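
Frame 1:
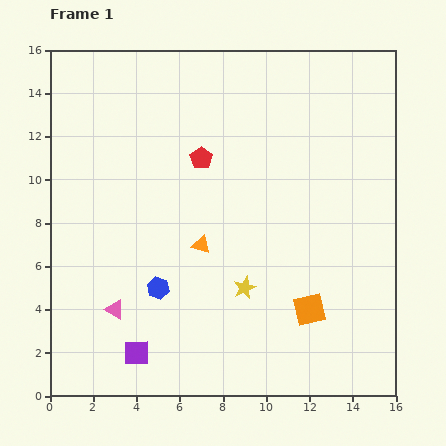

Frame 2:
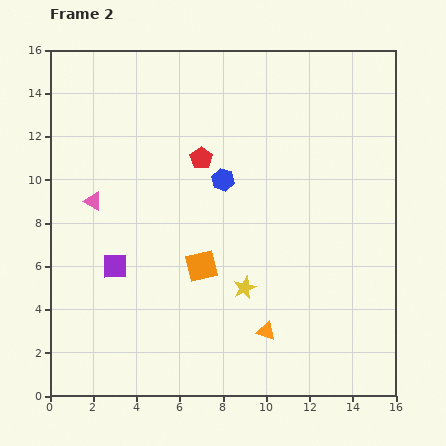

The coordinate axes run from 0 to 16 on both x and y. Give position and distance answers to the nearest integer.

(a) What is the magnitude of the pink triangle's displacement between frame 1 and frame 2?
5

The pink triangle moved from (3, 4) to (2, 9), a distance of √(1² + 5²) ≈ 5.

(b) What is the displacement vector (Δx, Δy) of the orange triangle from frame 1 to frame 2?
(3, -4)

The orange triangle was at (7, 7) in frame 1 and (10, 3) in frame 2.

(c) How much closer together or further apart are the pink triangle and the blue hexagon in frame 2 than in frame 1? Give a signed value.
+4

Distance in frame 1: 2. Distance in frame 2: 6.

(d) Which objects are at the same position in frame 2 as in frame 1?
the red pentagon, the yellow star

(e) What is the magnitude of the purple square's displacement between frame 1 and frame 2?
4

The purple square moved from (4, 2) to (3, 6), a distance of √(1² + 4²) ≈ 4.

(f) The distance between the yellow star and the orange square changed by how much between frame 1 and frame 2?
-1

Distance in frame 1: 3. Distance in frame 2: 2.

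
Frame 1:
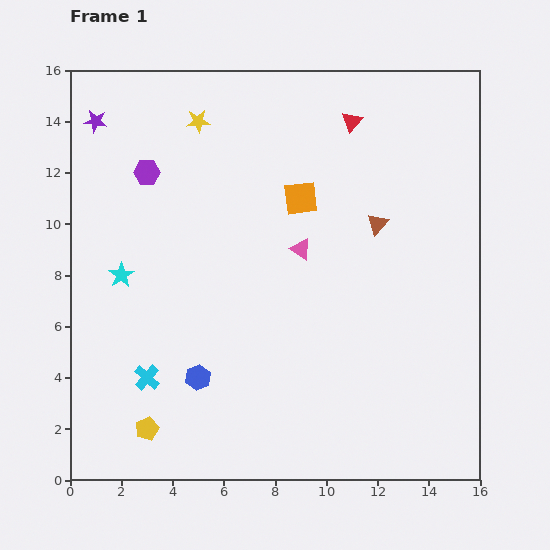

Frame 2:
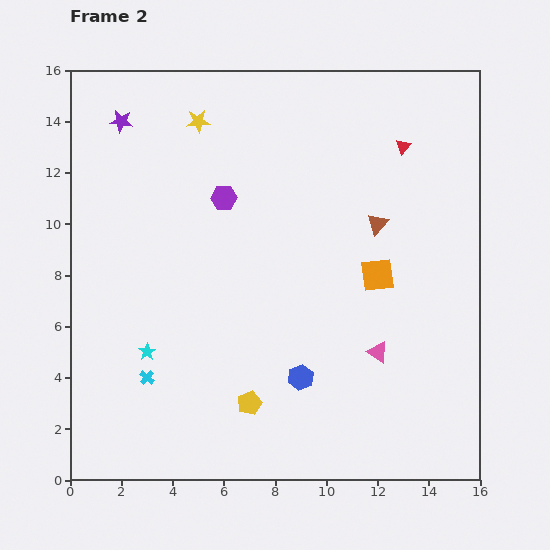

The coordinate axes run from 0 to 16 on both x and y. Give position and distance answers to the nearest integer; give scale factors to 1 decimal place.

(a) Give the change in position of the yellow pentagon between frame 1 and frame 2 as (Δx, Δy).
(4, 1)

The yellow pentagon was at (3, 2) in frame 1 and (7, 3) in frame 2.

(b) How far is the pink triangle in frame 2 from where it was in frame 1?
5

The pink triangle moved from (9, 9) to (12, 5), a distance of √(3² + 4²) ≈ 5.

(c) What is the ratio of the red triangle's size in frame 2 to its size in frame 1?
0.7×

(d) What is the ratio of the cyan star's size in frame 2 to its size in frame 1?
0.7×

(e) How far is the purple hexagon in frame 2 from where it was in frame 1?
3

The purple hexagon moved from (3, 12) to (6, 11), a distance of √(3² + 1²) ≈ 3.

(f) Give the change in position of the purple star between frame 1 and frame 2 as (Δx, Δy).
(1, 0)

The purple star was at (1, 14) in frame 1 and (2, 14) in frame 2.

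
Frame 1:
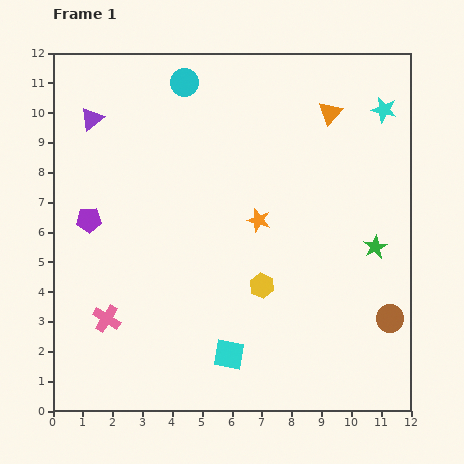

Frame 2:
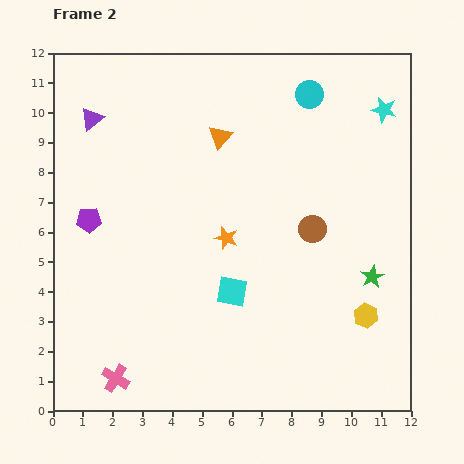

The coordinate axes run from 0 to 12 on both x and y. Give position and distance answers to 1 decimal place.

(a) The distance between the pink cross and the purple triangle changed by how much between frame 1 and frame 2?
+2.0

Distance in frame 1: 6.7. Distance in frame 2: 8.7.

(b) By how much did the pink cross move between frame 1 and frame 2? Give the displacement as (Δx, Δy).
(0.3, -2.0)

The pink cross was at (1.8, 3.1) in frame 1 and (2.1, 1.1) in frame 2.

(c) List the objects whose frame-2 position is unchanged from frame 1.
the cyan star, the purple triangle, the purple pentagon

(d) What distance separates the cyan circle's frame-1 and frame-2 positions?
4.2

The cyan circle moved from (4.4, 11.0) to (8.6, 10.6), a distance of √(4.2² + 0.4²) ≈ 4.2.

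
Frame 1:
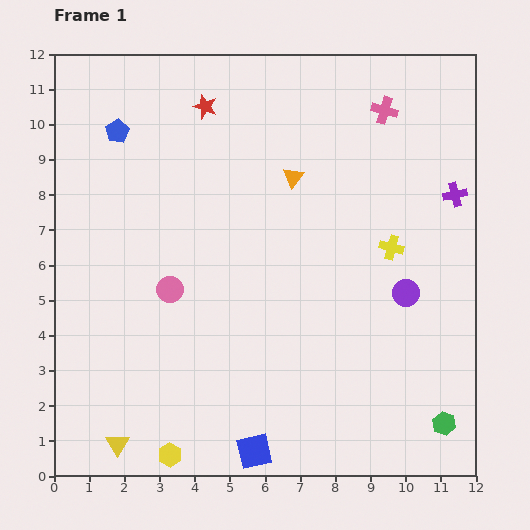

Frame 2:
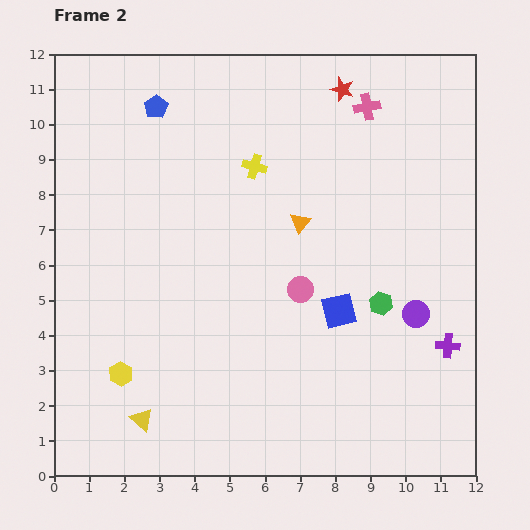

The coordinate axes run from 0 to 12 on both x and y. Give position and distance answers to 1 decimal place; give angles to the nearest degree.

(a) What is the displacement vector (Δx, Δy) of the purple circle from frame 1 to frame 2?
(0.3, -0.6)

The purple circle was at (10.0, 5.2) in frame 1 and (10.3, 4.6) in frame 2.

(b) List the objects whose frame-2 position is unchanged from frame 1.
none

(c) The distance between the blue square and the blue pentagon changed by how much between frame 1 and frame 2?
-2.1

Distance in frame 1: 9.9. Distance in frame 2: 7.8.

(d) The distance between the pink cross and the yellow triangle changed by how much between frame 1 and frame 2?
-1.2

Distance in frame 1: 12.2. Distance in frame 2: 11.0.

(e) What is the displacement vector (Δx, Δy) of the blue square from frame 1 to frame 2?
(2.4, 4.0)

The blue square was at (5.7, 0.7) in frame 1 and (8.1, 4.7) in frame 2.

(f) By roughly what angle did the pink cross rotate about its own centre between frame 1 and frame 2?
26° counter-clockwise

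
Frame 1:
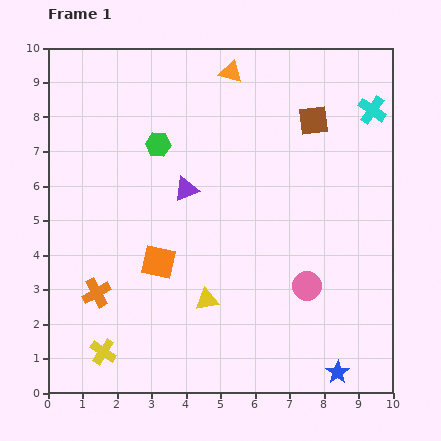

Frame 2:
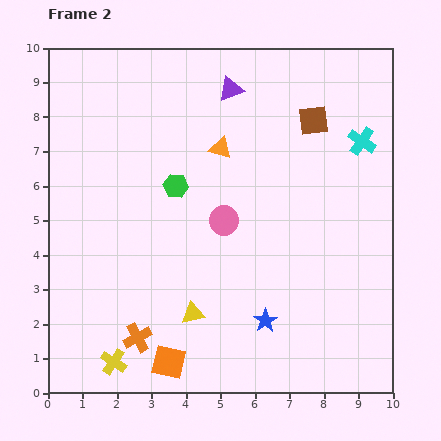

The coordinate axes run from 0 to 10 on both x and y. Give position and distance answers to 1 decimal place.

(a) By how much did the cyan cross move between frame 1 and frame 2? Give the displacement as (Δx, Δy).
(-0.3, -0.9)

The cyan cross was at (9.4, 8.2) in frame 1 and (9.1, 7.3) in frame 2.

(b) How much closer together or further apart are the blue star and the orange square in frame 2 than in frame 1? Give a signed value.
-3.1

Distance in frame 1: 6.1. Distance in frame 2: 3.0.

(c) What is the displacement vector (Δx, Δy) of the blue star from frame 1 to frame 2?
(-2.1, 1.5)

The blue star was at (8.4, 0.6) in frame 1 and (6.3, 2.1) in frame 2.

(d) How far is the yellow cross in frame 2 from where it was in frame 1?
0.4

The yellow cross moved from (1.6, 1.2) to (1.9, 0.9), a distance of √(0.3² + 0.3²) ≈ 0.4.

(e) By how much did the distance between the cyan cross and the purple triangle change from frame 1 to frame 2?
-1.8

Distance in frame 1: 5.9. Distance in frame 2: 4.1.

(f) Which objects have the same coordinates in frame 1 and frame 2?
the brown square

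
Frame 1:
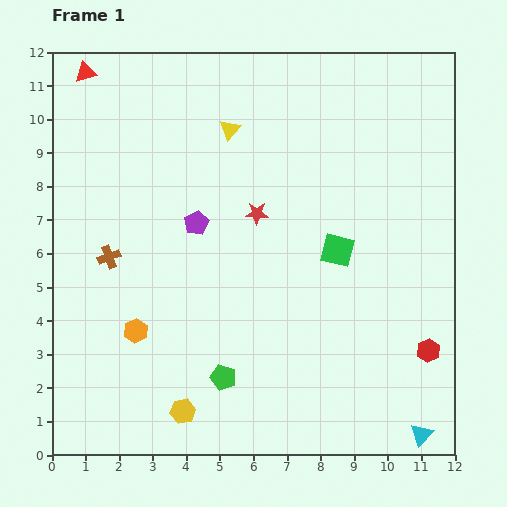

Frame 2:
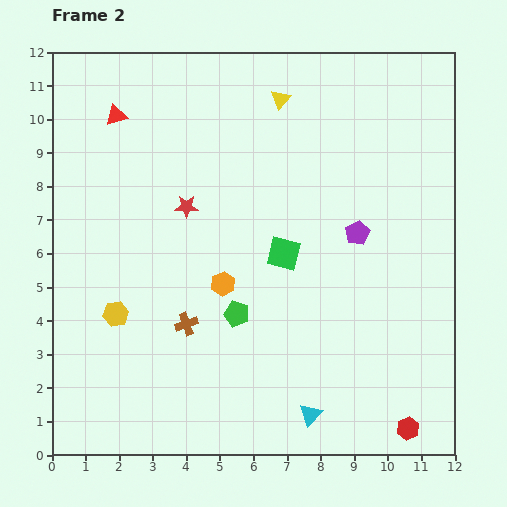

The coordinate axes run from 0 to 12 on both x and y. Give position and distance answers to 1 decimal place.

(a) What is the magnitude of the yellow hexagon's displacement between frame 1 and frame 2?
3.5

The yellow hexagon moved from (3.9, 1.3) to (1.9, 4.2), a distance of √(2.0² + 2.9²) ≈ 3.5.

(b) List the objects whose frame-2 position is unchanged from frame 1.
none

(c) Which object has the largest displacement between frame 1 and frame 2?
the purple pentagon

(moved 4.8; next 3.5)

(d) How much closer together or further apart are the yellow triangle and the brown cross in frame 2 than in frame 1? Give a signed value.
+2.1

Distance in frame 1: 5.2. Distance in frame 2: 7.3.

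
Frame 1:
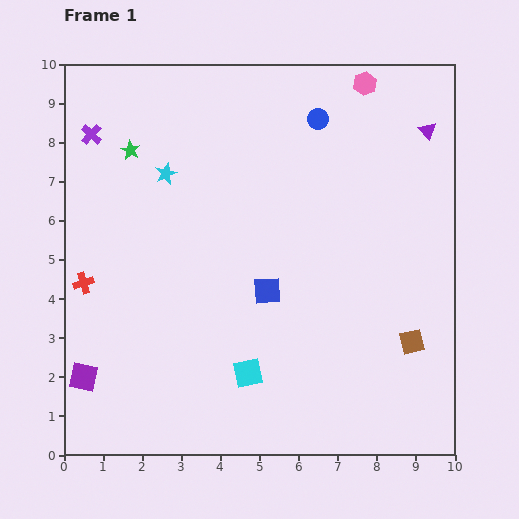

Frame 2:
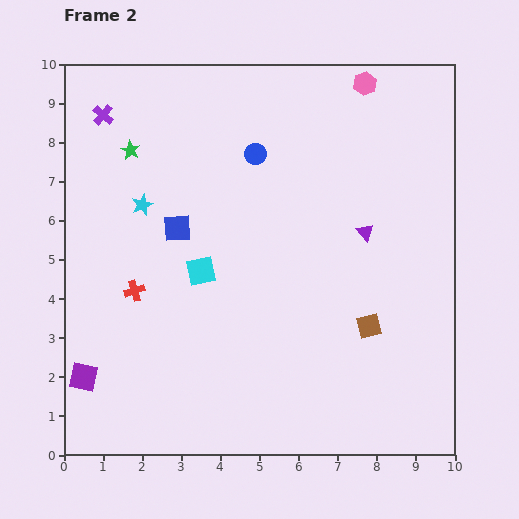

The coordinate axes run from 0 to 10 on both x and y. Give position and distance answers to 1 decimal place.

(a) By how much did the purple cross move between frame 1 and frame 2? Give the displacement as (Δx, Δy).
(0.3, 0.5)

The purple cross was at (0.7, 8.2) in frame 1 and (1.0, 8.7) in frame 2.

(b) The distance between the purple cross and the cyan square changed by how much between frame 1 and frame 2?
-2.6

Distance in frame 1: 7.3. Distance in frame 2: 4.7.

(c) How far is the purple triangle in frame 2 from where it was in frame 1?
3.1

The purple triangle moved from (9.3, 8.3) to (7.7, 5.7), a distance of √(1.6² + 2.6²) ≈ 3.1.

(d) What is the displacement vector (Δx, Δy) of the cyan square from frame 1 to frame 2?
(-1.2, 2.6)

The cyan square was at (4.7, 2.1) in frame 1 and (3.5, 4.7) in frame 2.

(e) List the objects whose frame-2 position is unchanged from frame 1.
the green star, the purple square, the pink hexagon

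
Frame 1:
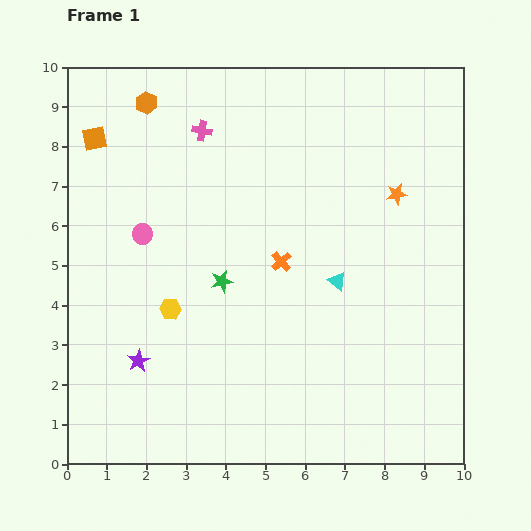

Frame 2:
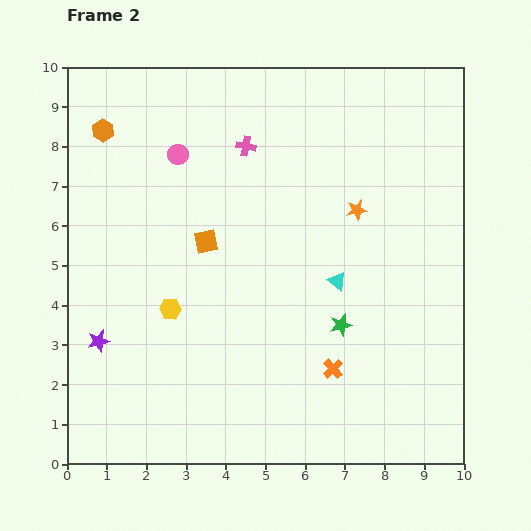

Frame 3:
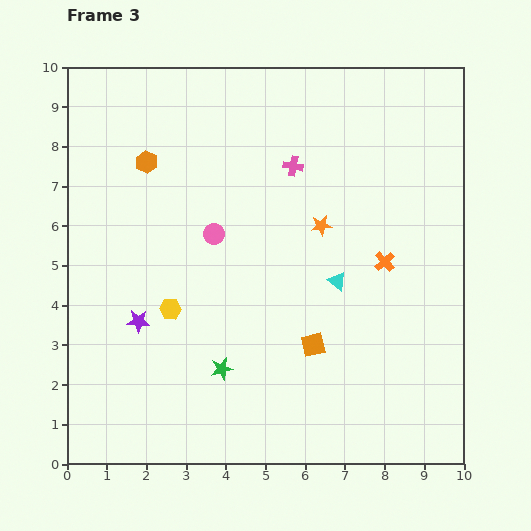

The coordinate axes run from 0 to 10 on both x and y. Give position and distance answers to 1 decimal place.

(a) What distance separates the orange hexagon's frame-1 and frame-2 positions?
1.3

The orange hexagon moved from (2.0, 9.1) to (0.9, 8.4), a distance of √(1.1² + 0.7²) ≈ 1.3.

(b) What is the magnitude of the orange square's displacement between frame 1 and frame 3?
7.6

The orange square moved from (0.7, 8.2) to (6.2, 3.0), a distance of √(5.5² + 5.2²) ≈ 7.6.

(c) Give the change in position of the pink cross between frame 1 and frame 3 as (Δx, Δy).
(2.3, -0.9)

The pink cross was at (3.4, 8.4) in frame 1 and (5.7, 7.5) in frame 3.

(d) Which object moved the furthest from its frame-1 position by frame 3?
the orange square

(moved 7.6; next 2.6)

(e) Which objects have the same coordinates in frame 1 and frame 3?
the yellow hexagon, the cyan triangle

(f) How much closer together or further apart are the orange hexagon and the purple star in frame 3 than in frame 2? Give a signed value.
-1.3

Distance in frame 2: 5.3. Distance in frame 3: 4.0.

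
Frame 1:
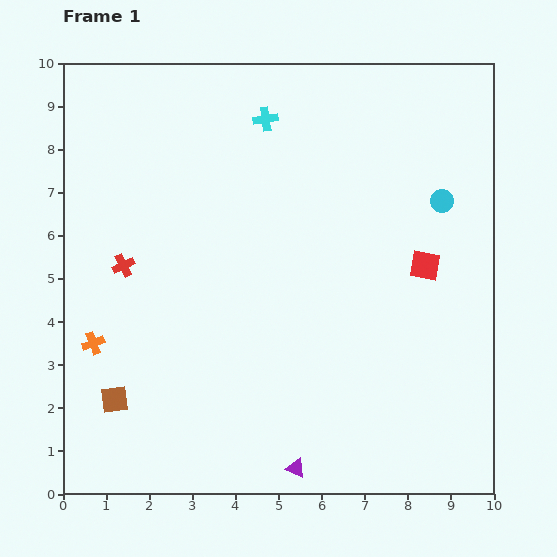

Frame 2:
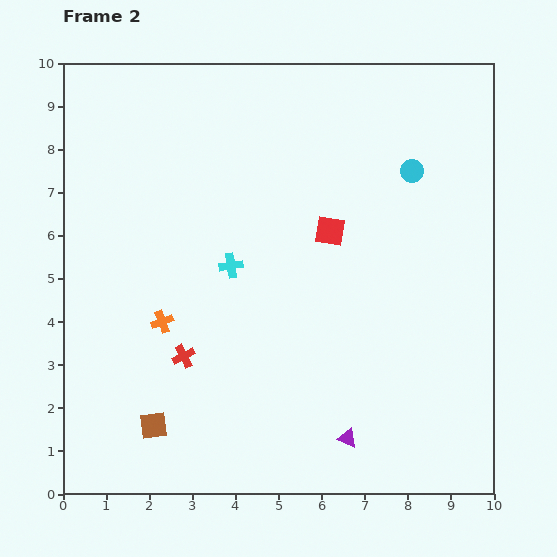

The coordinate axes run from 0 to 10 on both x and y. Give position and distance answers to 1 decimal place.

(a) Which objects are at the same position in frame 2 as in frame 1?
none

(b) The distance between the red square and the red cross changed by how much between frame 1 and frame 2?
-2.5

Distance in frame 1: 7.0. Distance in frame 2: 4.5.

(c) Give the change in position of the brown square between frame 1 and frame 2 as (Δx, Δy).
(0.9, -0.6)

The brown square was at (1.2, 2.2) in frame 1 and (2.1, 1.6) in frame 2.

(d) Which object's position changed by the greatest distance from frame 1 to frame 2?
the cyan cross

(moved 3.5; next 2.5)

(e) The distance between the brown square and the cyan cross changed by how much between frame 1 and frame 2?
-3.3

Distance in frame 1: 7.4. Distance in frame 2: 4.1.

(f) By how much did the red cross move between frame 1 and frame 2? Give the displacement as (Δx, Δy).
(1.4, -2.1)

The red cross was at (1.4, 5.3) in frame 1 and (2.8, 3.2) in frame 2.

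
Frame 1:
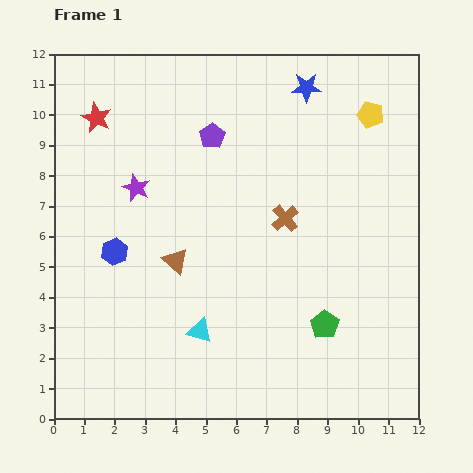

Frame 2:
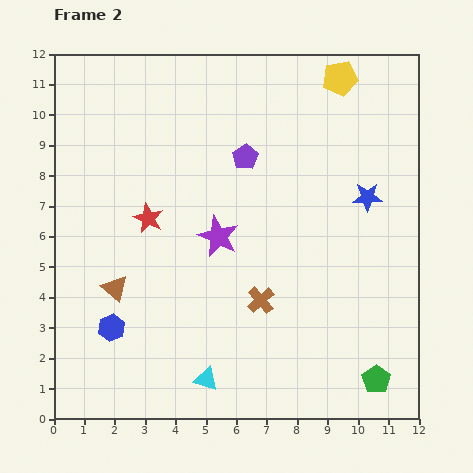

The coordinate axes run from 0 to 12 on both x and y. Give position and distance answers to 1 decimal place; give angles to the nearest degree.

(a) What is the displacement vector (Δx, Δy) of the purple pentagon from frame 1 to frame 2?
(1.1, -0.7)

The purple pentagon was at (5.2, 9.3) in frame 1 and (6.3, 8.6) in frame 2.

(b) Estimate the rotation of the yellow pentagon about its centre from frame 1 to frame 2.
25° counter-clockwise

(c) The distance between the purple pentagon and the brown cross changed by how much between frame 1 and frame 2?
+1.1

Distance in frame 1: 3.6. Distance in frame 2: 4.7.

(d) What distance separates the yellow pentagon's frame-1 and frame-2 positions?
1.6

The yellow pentagon moved from (10.4, 10.0) to (9.4, 11.2), a distance of √(1.0² + 1.2²) ≈ 1.6.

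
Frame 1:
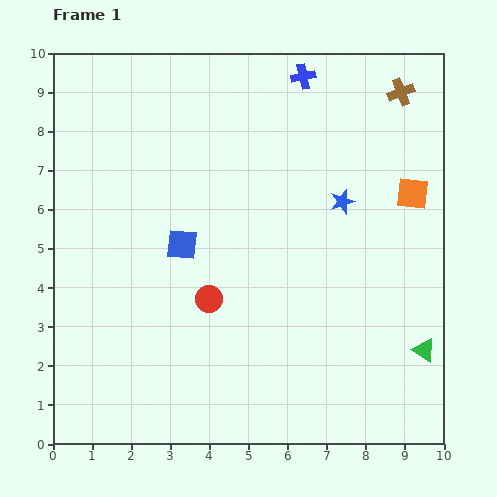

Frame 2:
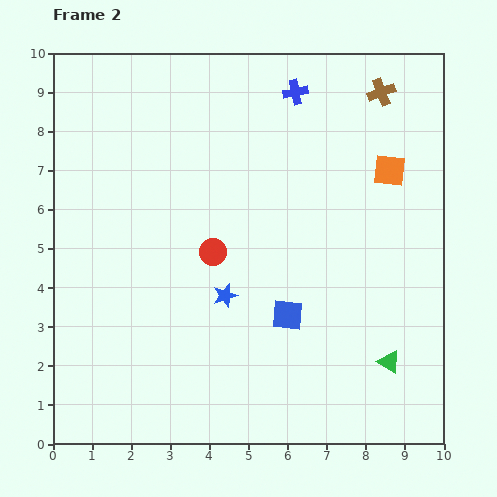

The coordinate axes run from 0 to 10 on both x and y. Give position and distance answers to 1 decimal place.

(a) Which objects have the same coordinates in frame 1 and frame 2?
none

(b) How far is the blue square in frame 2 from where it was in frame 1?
3.2

The blue square moved from (3.3, 5.1) to (6.0, 3.3), a distance of √(2.7² + 1.8²) ≈ 3.2.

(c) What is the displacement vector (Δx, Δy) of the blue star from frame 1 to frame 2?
(-3.0, -2.4)

The blue star was at (7.4, 6.2) in frame 1 and (4.4, 3.8) in frame 2.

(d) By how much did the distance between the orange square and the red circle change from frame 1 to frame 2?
-0.9

Distance in frame 1: 5.9. Distance in frame 2: 5.0.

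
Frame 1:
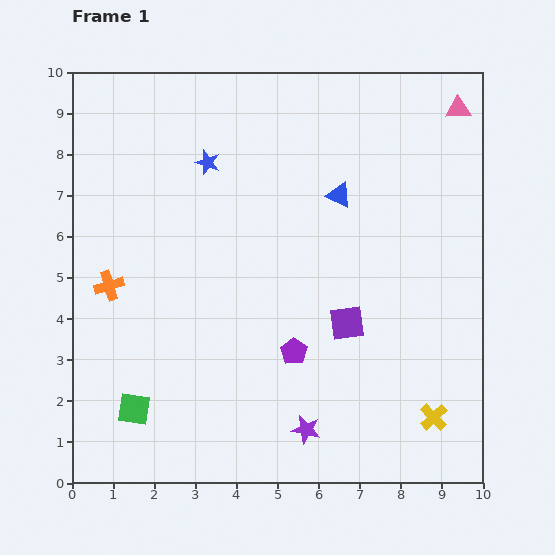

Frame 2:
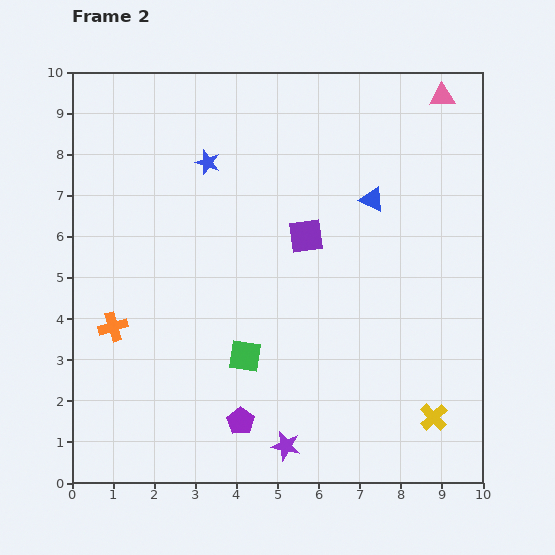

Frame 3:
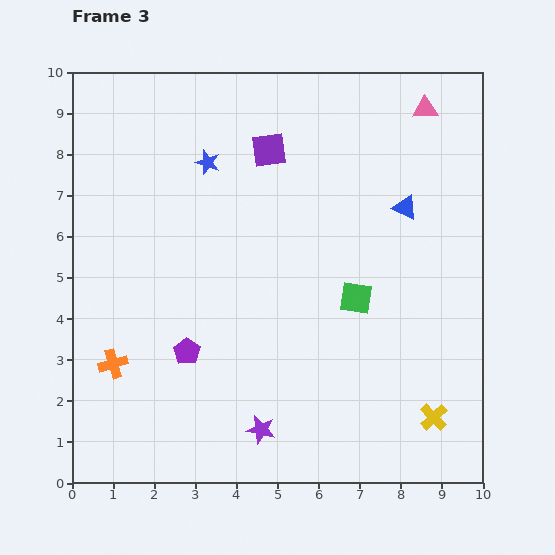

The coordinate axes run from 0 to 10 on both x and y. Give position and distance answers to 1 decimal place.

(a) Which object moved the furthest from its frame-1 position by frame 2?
the green square

(moved 3.0; next 2.3)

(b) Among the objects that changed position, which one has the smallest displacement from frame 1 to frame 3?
the pink triangle

(moved 0.8)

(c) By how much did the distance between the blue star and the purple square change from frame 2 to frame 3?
-1.5

Distance in frame 2: 3.0. Distance in frame 3: 1.5.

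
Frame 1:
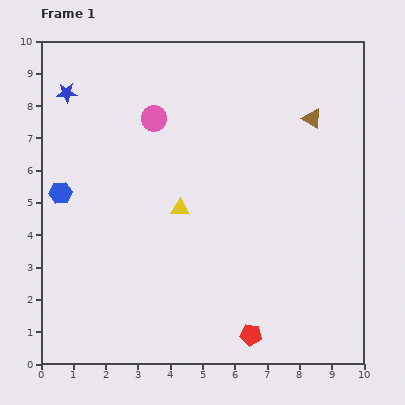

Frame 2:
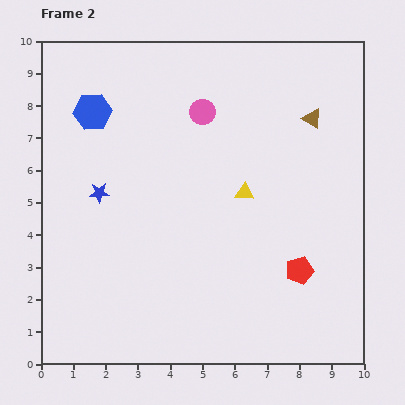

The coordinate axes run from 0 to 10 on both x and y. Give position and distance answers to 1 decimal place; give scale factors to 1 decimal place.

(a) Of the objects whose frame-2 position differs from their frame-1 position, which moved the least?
the pink circle

(moved 1.5)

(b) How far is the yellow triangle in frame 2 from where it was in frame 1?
2.1

The yellow triangle moved from (4.3, 4.8) to (6.3, 5.3), a distance of √(2.0² + 0.5²) ≈ 2.1.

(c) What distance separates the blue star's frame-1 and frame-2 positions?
3.3

The blue star moved from (0.8, 8.4) to (1.8, 5.3), a distance of √(1.0² + 3.1²) ≈ 3.3.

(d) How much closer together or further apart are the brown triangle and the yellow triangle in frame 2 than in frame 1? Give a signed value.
-1.9

Distance in frame 1: 5.0. Distance in frame 2: 3.1.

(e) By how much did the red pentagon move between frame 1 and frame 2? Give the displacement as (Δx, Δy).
(1.5, 2.0)

The red pentagon was at (6.5, 0.9) in frame 1 and (8.0, 2.9) in frame 2.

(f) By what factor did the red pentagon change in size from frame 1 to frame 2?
1.3×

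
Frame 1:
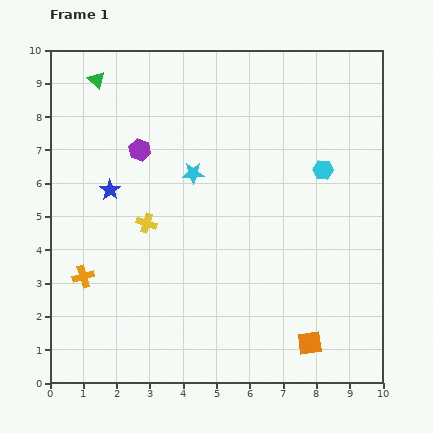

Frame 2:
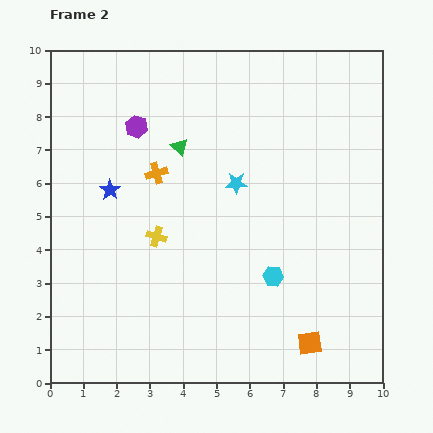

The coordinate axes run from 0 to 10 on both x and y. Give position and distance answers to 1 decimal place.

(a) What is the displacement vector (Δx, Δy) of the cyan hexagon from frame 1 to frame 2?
(-1.5, -3.2)

The cyan hexagon was at (8.2, 6.4) in frame 1 and (6.7, 3.2) in frame 2.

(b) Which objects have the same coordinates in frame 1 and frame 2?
the blue star, the orange square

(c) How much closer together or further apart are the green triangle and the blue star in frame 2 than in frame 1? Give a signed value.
-0.8

Distance in frame 1: 3.3. Distance in frame 2: 2.5.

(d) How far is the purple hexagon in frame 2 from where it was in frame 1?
0.7

The purple hexagon moved from (2.7, 7.0) to (2.6, 7.7), a distance of √(0.1² + 0.7²) ≈ 0.7.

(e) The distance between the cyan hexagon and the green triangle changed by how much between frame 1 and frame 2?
-2.5

Distance in frame 1: 7.3. Distance in frame 2: 4.8.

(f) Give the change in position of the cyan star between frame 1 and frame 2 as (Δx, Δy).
(1.3, -0.3)

The cyan star was at (4.3, 6.3) in frame 1 and (5.6, 6.0) in frame 2.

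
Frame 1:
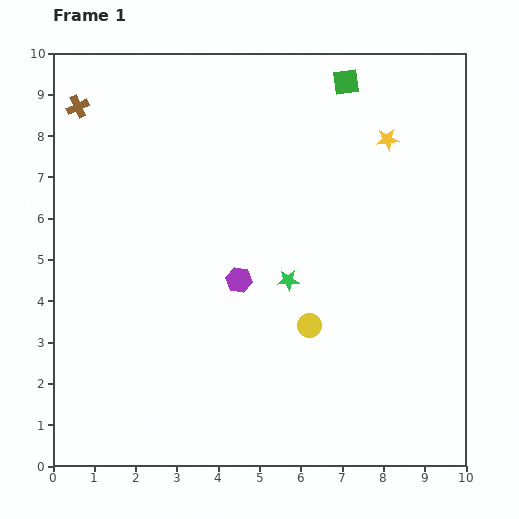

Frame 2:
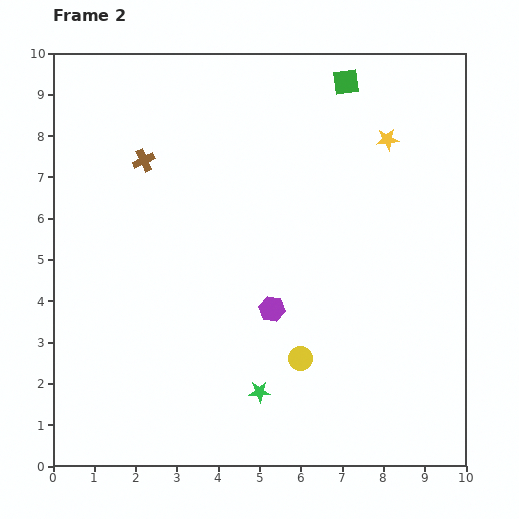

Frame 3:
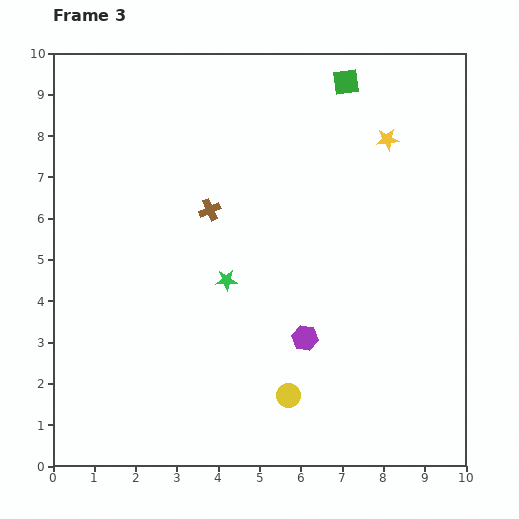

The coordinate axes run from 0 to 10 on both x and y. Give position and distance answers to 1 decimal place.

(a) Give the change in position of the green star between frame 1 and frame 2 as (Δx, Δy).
(-0.7, -2.7)

The green star was at (5.7, 4.5) in frame 1 and (5.0, 1.8) in frame 2.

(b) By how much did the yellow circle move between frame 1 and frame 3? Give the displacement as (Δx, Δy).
(-0.5, -1.7)

The yellow circle was at (6.2, 3.4) in frame 1 and (5.7, 1.7) in frame 3.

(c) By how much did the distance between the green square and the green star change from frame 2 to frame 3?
-2.2

Distance in frame 2: 7.8. Distance in frame 3: 5.6.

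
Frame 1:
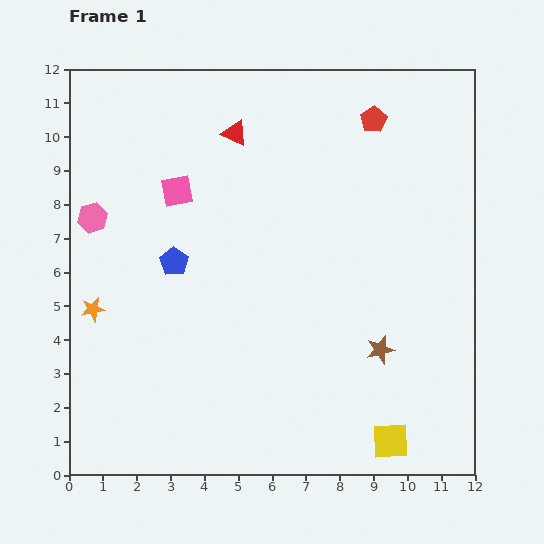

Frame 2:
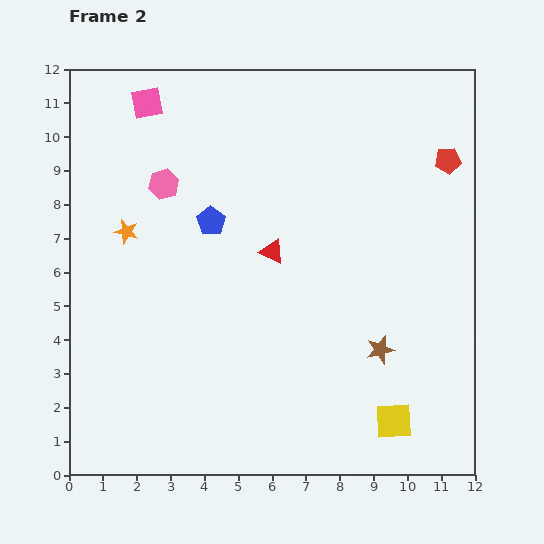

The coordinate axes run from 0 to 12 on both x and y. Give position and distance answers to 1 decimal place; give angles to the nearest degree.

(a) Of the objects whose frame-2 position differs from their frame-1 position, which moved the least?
the yellow square

(moved 0.6)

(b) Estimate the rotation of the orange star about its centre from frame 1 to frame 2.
25° clockwise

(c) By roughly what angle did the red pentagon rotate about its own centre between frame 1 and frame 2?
23° clockwise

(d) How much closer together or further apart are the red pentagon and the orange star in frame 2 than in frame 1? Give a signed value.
-0.3

Distance in frame 1: 10.0. Distance in frame 2: 9.7.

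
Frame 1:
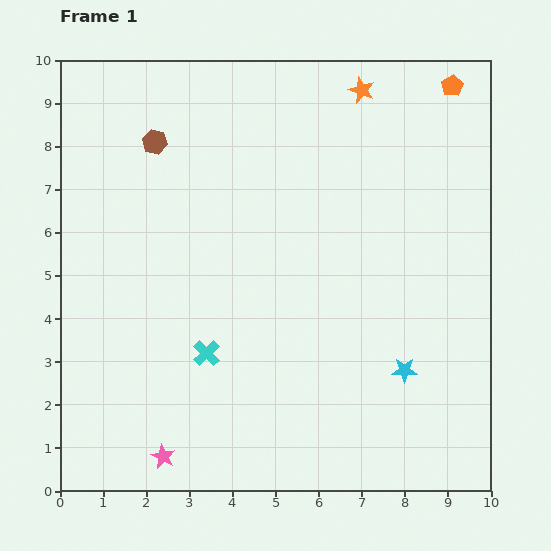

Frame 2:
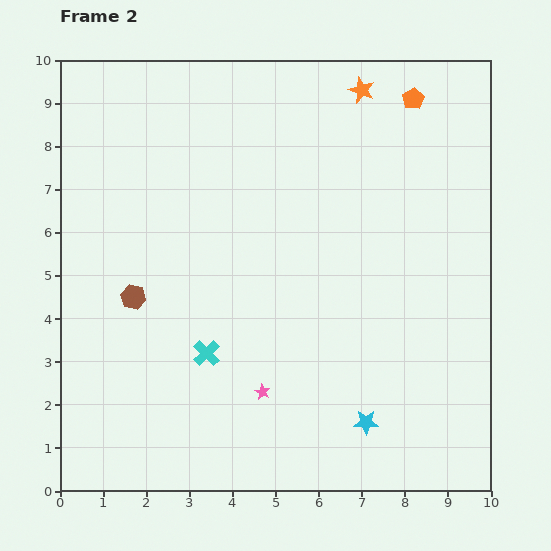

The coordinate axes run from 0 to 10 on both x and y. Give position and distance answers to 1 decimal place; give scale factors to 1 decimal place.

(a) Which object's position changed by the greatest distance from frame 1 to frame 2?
the brown hexagon

(moved 3.6; next 2.7)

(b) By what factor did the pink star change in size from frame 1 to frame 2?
0.6×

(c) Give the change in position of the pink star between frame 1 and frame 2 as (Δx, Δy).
(2.3, 1.5)

The pink star was at (2.4, 0.8) in frame 1 and (4.7, 2.3) in frame 2.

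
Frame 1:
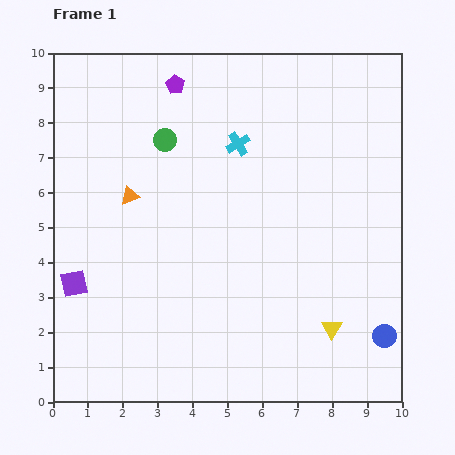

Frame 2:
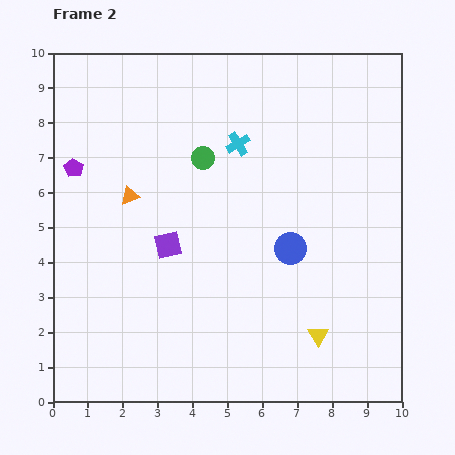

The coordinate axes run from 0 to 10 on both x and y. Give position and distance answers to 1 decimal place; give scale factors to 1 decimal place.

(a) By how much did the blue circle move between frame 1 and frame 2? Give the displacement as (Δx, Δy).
(-2.7, 2.5)

The blue circle was at (9.5, 1.9) in frame 1 and (6.8, 4.4) in frame 2.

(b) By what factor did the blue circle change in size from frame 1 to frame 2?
1.4×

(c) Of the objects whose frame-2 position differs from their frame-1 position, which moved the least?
the yellow triangle

(moved 0.4)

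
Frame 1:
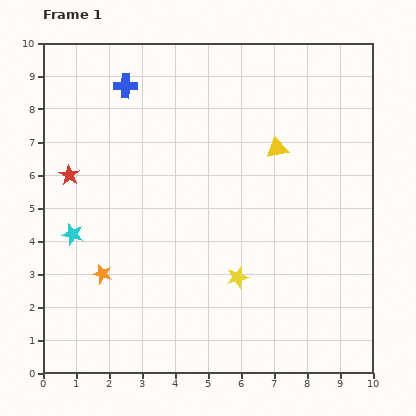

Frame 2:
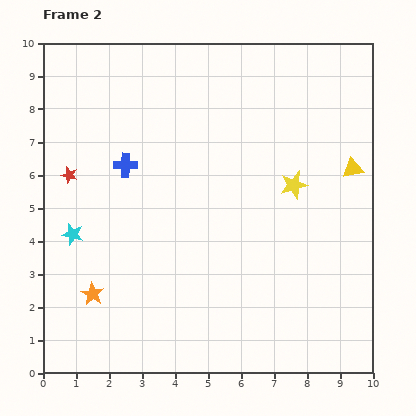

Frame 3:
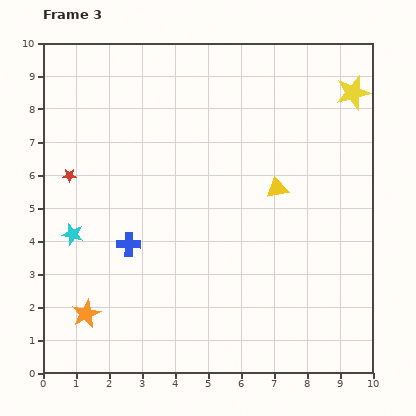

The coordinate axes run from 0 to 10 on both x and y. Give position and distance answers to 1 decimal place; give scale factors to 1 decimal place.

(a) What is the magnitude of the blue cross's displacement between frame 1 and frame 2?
2.4

The blue cross moved from (2.5, 8.7) to (2.5, 6.3), a distance of √(0.0² + 2.4²) ≈ 2.4.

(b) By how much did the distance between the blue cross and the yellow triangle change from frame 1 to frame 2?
+1.9

Distance in frame 1: 5.0. Distance in frame 2: 6.9.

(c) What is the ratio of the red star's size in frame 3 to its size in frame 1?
0.6×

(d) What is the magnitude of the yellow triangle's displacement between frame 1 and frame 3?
1.2

The yellow triangle moved from (7.1, 6.8) to (7.1, 5.6), a distance of √(0.0² + 1.2²) ≈ 1.2.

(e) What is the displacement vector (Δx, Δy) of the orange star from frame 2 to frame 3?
(-0.2, -0.6)

The orange star was at (1.5, 2.4) in frame 2 and (1.3, 1.8) in frame 3.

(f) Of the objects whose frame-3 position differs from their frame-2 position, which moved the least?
the orange star

(moved 0.6)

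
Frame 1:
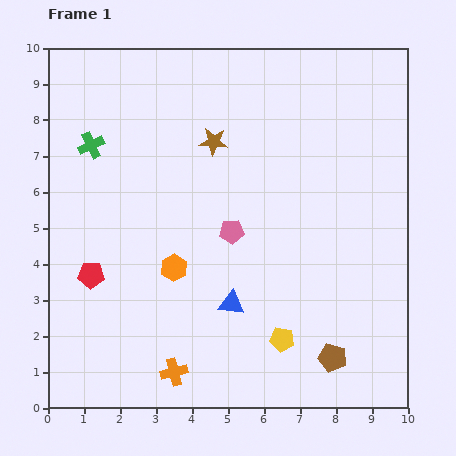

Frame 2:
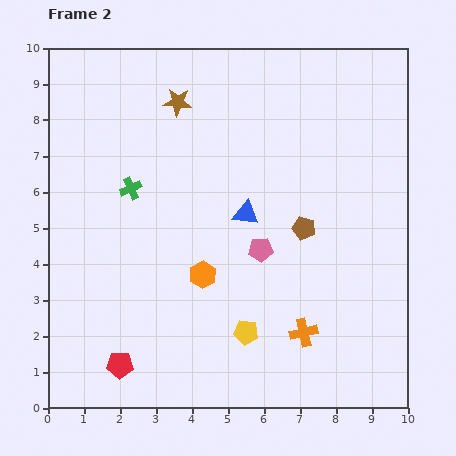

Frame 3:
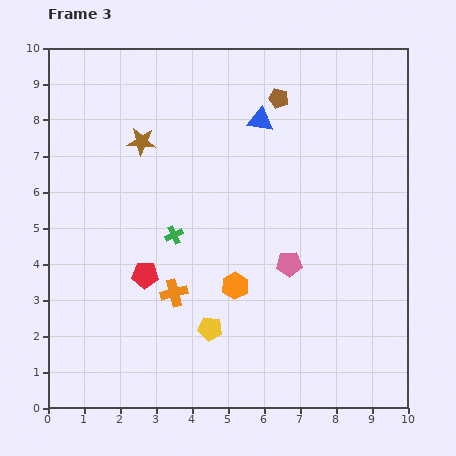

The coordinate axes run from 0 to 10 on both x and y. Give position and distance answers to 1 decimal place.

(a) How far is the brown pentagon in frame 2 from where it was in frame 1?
3.7

The brown pentagon moved from (7.9, 1.4) to (7.1, 5.0), a distance of √(0.8² + 3.6²) ≈ 3.7.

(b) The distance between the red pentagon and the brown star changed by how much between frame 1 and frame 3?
-1.3

Distance in frame 1: 5.0. Distance in frame 3: 3.7.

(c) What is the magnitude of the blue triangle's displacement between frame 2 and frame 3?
2.6

The blue triangle moved from (5.5, 5.4) to (5.9, 8.0), a distance of √(0.4² + 2.6²) ≈ 2.6.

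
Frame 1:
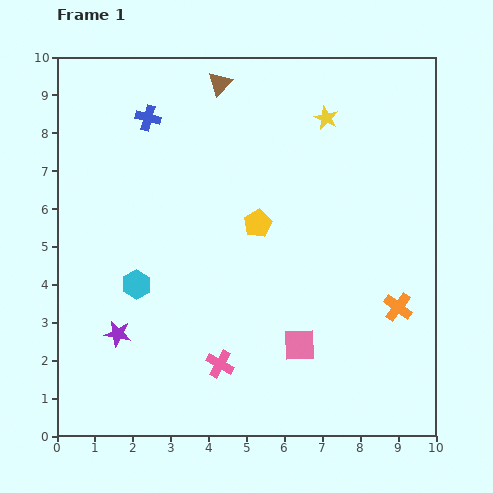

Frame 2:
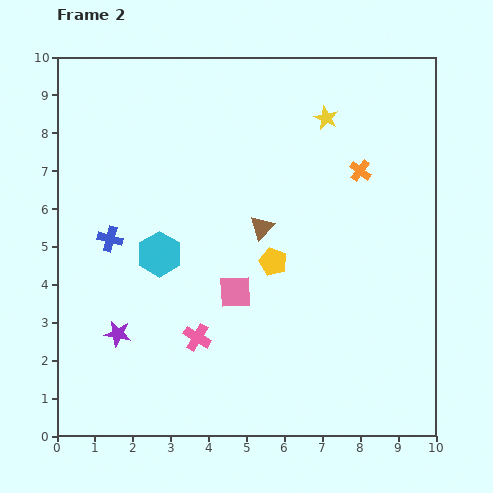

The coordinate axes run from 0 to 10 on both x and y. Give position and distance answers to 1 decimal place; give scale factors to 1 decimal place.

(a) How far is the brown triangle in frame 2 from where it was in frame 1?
4.0

The brown triangle moved from (4.3, 9.3) to (5.4, 5.5), a distance of √(1.1² + 3.8²) ≈ 4.0.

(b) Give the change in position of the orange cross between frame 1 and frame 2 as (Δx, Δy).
(-1.0, 3.6)

The orange cross was at (9.0, 3.4) in frame 1 and (8.0, 7.0) in frame 2.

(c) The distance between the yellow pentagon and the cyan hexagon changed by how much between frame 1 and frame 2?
-0.6

Distance in frame 1: 3.6. Distance in frame 2: 3.0.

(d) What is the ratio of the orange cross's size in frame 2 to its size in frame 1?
0.7×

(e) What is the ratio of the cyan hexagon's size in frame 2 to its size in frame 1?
1.5×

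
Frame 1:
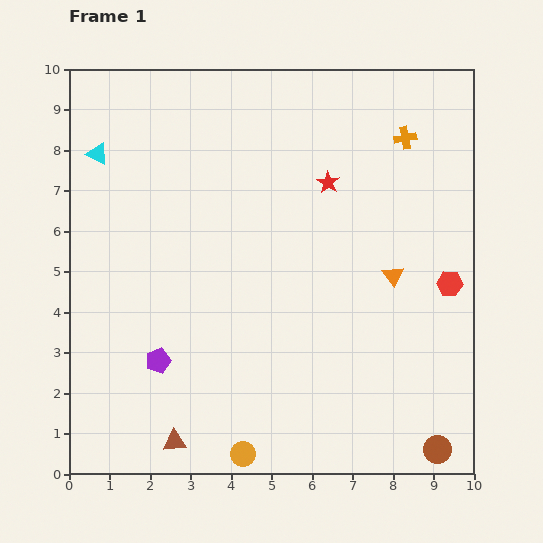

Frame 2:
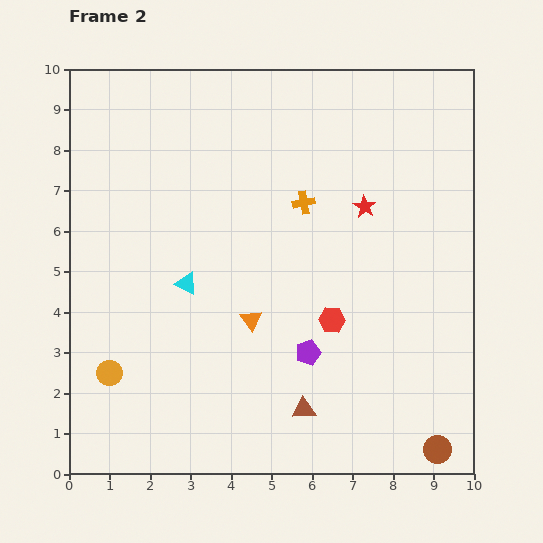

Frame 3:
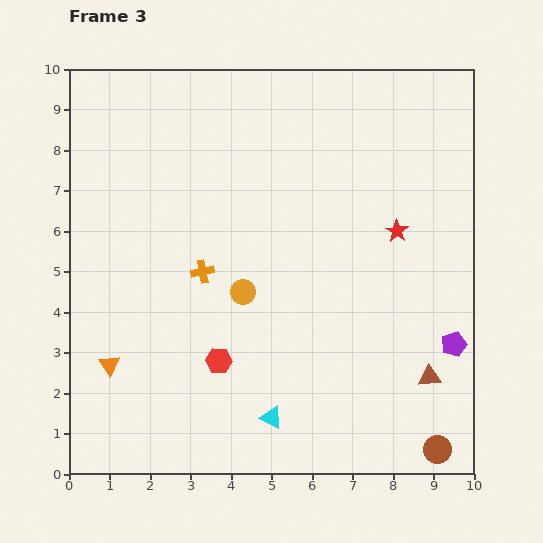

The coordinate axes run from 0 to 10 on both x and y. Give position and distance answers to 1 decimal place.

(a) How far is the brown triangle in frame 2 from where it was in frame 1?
3.3

The brown triangle moved from (2.6, 0.8) to (5.8, 1.6), a distance of √(3.2² + 0.8²) ≈ 3.3.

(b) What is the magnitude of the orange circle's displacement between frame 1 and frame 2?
3.9

The orange circle moved from (4.3, 0.5) to (1.0, 2.5), a distance of √(3.3² + 2.0²) ≈ 3.9.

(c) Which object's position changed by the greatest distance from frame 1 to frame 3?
the cyan triangle

(moved 7.8; next 7.3)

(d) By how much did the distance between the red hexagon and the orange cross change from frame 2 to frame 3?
-0.8

Distance in frame 2: 3.0. Distance in frame 3: 2.2.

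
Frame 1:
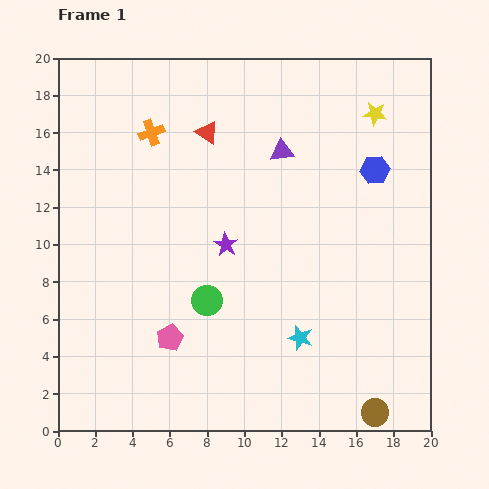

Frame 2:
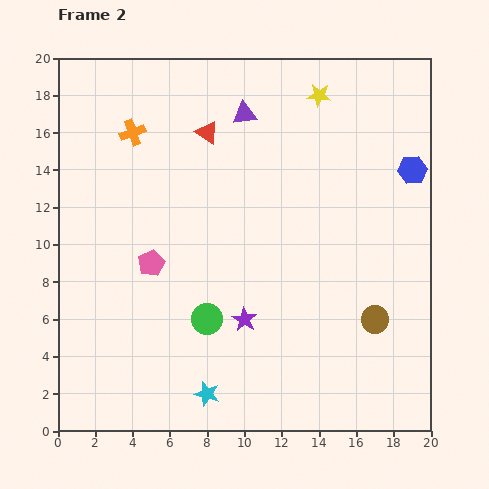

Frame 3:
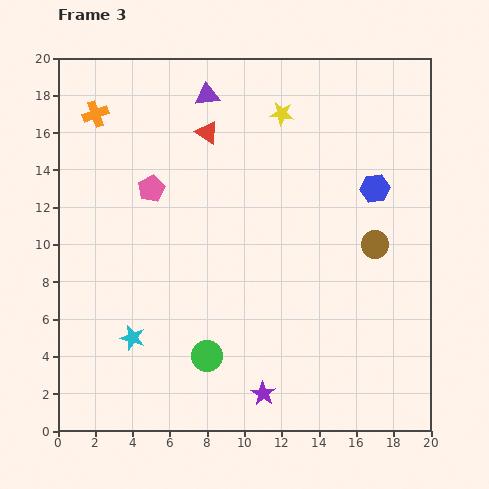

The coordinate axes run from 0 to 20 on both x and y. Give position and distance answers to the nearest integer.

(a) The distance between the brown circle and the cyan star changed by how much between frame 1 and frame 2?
+4

Distance in frame 1: 6. Distance in frame 2: 10.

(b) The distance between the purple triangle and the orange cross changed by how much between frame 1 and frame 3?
-1

Distance in frame 1: 7. Distance in frame 3: 6.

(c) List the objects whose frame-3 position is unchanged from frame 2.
the red triangle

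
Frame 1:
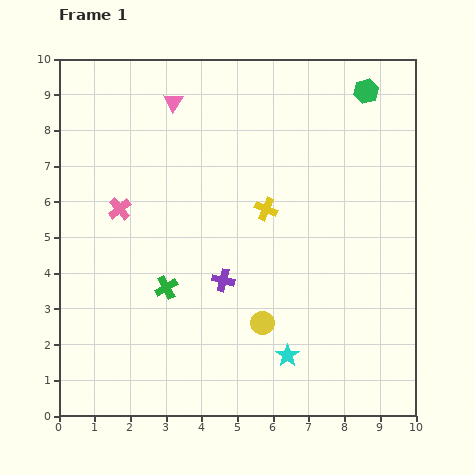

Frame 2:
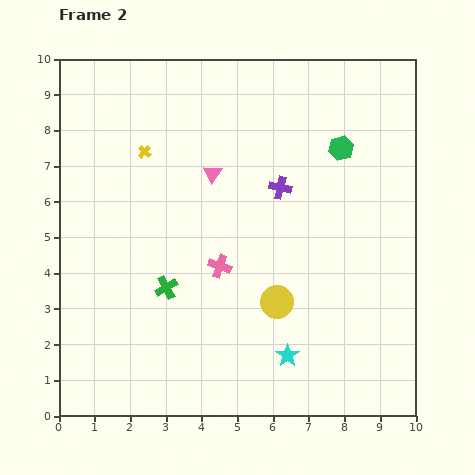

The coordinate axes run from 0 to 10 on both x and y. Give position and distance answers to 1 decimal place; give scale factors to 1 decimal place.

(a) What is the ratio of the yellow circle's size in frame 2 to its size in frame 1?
1.4×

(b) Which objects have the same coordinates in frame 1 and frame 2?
the cyan star, the green cross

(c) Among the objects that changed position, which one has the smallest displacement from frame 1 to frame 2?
the yellow circle

(moved 0.7)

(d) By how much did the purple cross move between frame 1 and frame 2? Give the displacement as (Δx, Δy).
(1.6, 2.6)

The purple cross was at (4.6, 3.8) in frame 1 and (6.2, 6.4) in frame 2.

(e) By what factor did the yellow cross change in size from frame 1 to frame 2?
0.6×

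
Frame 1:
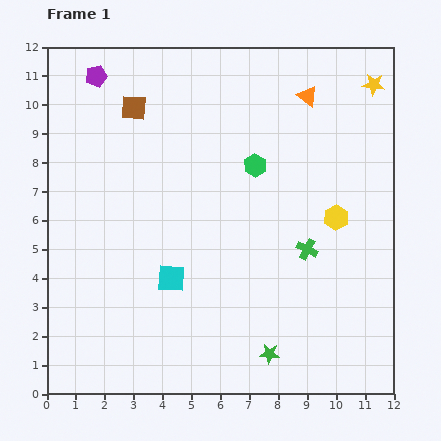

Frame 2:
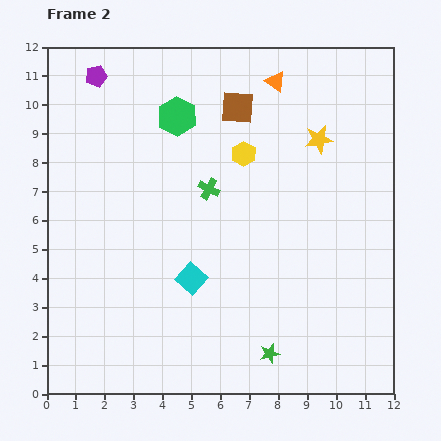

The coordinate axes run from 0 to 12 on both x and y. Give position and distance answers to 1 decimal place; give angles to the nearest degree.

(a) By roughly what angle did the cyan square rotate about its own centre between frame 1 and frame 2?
38° clockwise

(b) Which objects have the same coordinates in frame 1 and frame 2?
the green star, the purple pentagon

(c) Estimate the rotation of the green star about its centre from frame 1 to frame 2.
18° counter-clockwise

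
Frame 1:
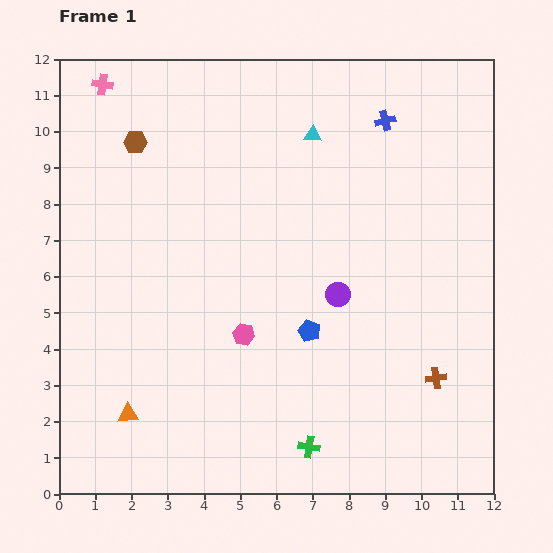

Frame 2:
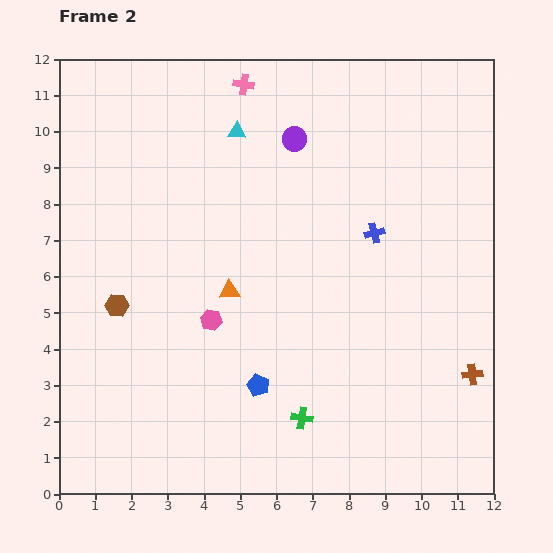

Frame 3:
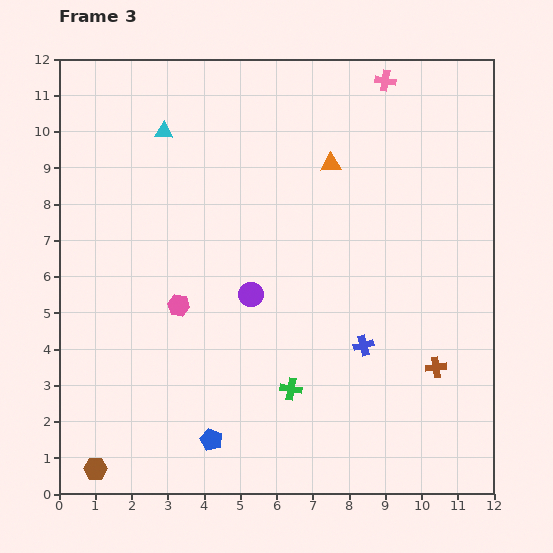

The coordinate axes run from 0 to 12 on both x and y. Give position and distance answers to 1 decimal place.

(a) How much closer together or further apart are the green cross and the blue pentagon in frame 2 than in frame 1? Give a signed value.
-1.7

Distance in frame 1: 3.2. Distance in frame 2: 1.5.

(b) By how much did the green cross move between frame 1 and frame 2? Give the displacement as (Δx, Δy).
(-0.2, 0.8)

The green cross was at (6.9, 1.3) in frame 1 and (6.7, 2.1) in frame 2.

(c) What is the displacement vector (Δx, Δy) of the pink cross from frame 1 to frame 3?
(7.8, 0.1)

The pink cross was at (1.2, 11.3) in frame 1 and (9.0, 11.4) in frame 3.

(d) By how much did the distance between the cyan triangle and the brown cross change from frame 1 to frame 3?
+2.4

Distance in frame 1: 7.5. Distance in frame 3: 9.9.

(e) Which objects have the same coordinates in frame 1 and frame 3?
none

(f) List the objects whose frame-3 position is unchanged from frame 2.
none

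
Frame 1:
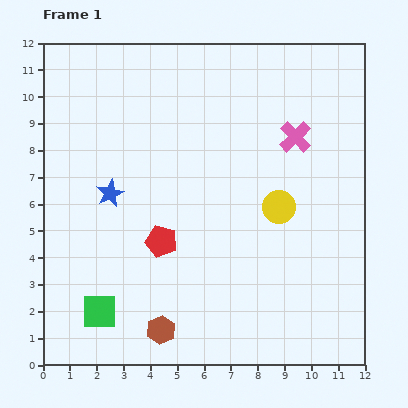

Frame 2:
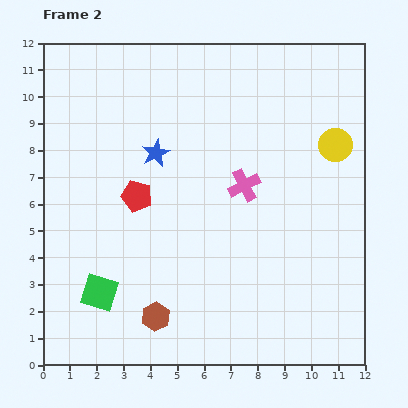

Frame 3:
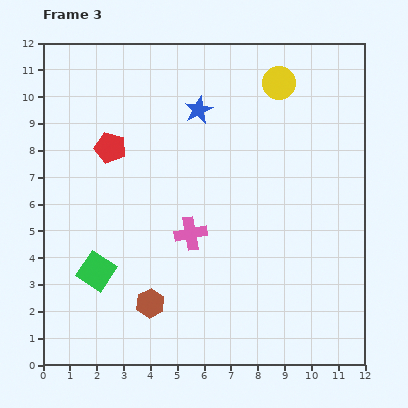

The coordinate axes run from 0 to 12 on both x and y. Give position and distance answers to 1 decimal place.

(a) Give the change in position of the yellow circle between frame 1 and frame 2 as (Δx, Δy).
(2.1, 2.3)

The yellow circle was at (8.8, 5.9) in frame 1 and (10.9, 8.2) in frame 2.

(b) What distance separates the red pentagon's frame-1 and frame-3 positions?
4.0

The red pentagon moved from (4.4, 4.6) to (2.5, 8.1), a distance of √(1.9² + 3.5²) ≈ 4.0.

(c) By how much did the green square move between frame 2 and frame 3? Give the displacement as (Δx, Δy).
(-0.1, 0.8)

The green square was at (2.1, 2.7) in frame 2 and (2.0, 3.5) in frame 3.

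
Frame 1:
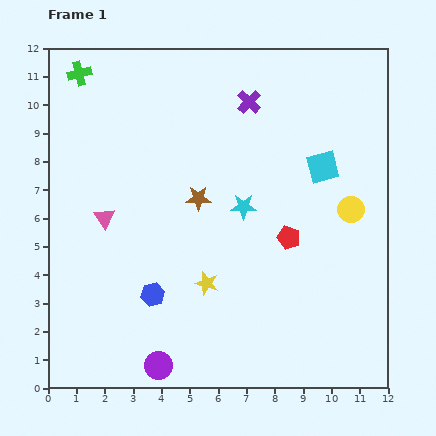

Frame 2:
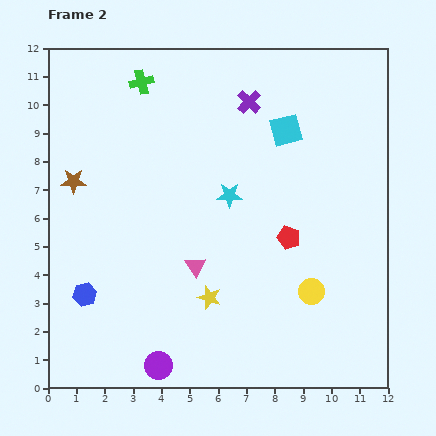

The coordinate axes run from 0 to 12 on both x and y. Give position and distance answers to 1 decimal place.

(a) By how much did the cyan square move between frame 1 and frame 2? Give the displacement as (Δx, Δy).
(-1.3, 1.3)

The cyan square was at (9.7, 7.8) in frame 1 and (8.4, 9.1) in frame 2.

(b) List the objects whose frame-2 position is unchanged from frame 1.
the purple cross, the purple circle, the red pentagon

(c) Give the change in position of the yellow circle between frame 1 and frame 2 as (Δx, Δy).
(-1.4, -2.9)

The yellow circle was at (10.7, 6.3) in frame 1 and (9.3, 3.4) in frame 2.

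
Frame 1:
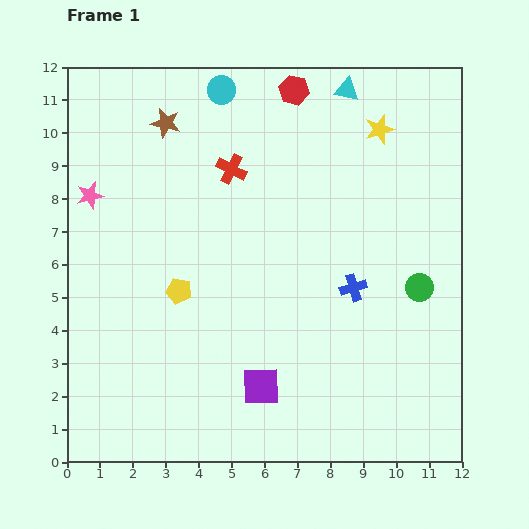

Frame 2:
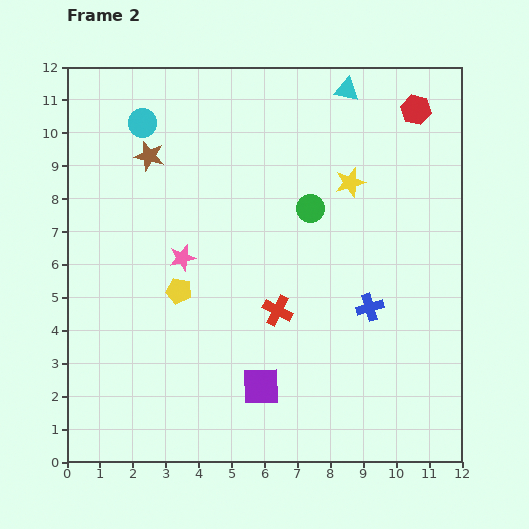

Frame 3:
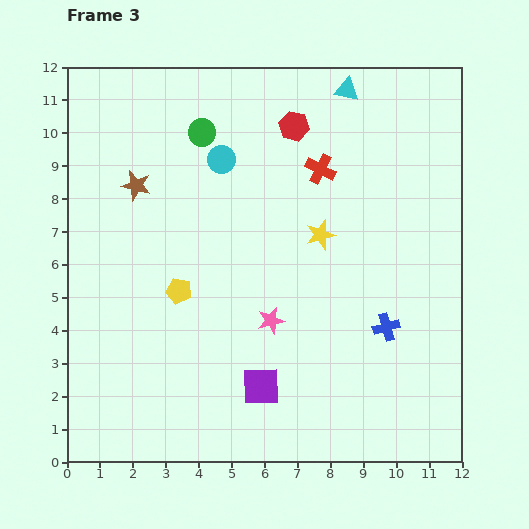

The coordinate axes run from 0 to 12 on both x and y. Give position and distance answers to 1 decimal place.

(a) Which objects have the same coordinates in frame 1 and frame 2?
the cyan triangle, the yellow pentagon, the purple square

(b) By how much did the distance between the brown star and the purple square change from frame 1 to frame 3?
-1.3

Distance in frame 1: 8.5. Distance in frame 3: 7.2.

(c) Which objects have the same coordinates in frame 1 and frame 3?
the cyan triangle, the yellow pentagon, the purple square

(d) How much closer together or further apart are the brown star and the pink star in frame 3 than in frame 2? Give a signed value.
+2.5

Distance in frame 2: 3.3. Distance in frame 3: 5.8.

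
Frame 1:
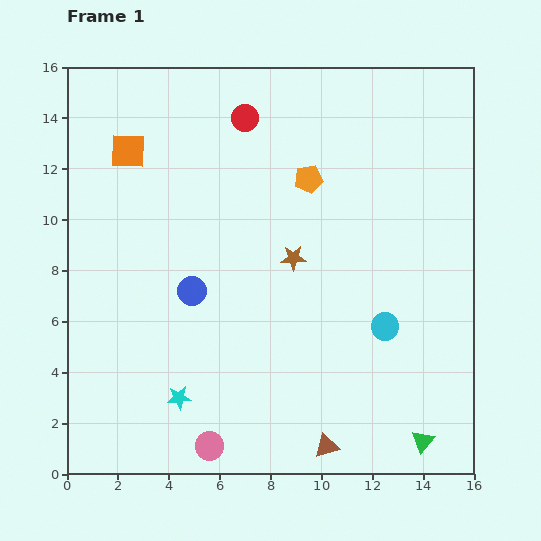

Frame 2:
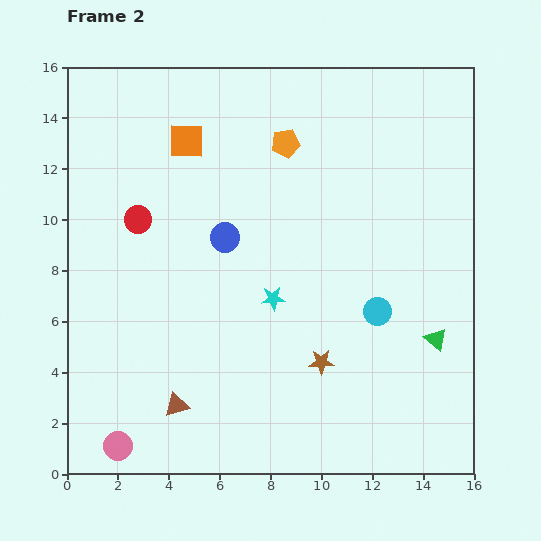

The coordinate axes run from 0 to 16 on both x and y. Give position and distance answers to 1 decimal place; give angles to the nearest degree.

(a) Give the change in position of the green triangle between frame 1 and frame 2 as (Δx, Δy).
(0.5, 4.0)

The green triangle was at (14.0, 1.3) in frame 1 and (14.5, 5.3) in frame 2.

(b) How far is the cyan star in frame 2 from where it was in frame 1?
5.4

The cyan star moved from (4.4, 3.0) to (8.1, 6.9), a distance of √(3.7² + 3.9²) ≈ 5.4.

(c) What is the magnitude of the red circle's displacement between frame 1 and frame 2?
5.8

The red circle moved from (7.0, 14.0) to (2.8, 10.0), a distance of √(4.2² + 4.0²) ≈ 5.8.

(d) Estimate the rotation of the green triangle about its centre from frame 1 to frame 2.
30° counter-clockwise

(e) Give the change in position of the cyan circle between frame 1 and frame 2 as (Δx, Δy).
(-0.3, 0.6)

The cyan circle was at (12.5, 5.8) in frame 1 and (12.2, 6.4) in frame 2.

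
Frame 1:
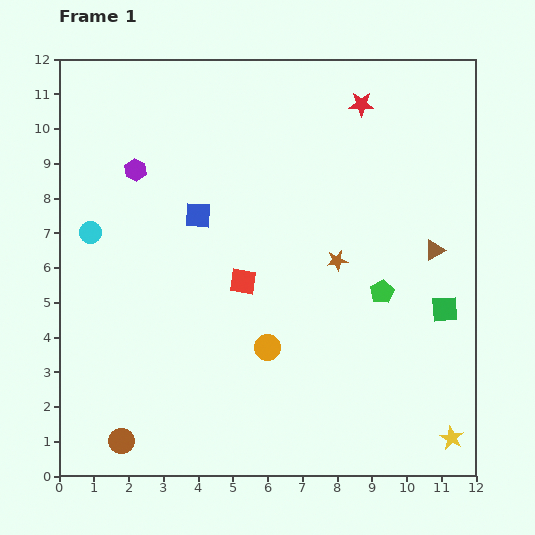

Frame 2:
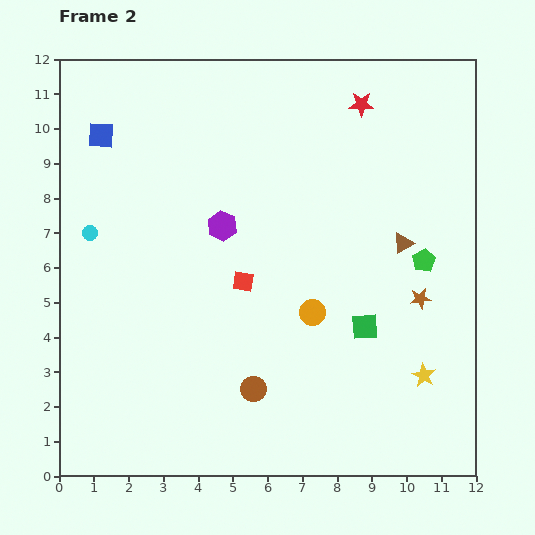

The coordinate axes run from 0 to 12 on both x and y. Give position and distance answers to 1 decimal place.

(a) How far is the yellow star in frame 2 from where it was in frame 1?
2.0

The yellow star moved from (11.3, 1.1) to (10.5, 2.9), a distance of √(0.8² + 1.8²) ≈ 2.0.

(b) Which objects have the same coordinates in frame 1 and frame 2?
the cyan circle, the red star, the red square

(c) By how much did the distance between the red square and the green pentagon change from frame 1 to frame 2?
+1.2

Distance in frame 1: 4.0. Distance in frame 2: 5.2.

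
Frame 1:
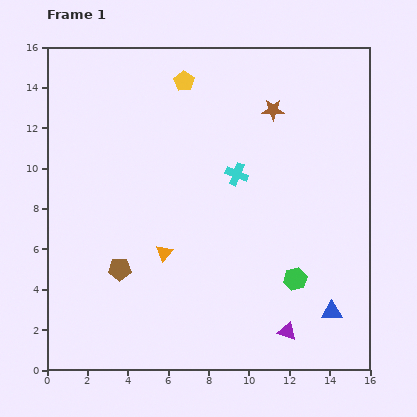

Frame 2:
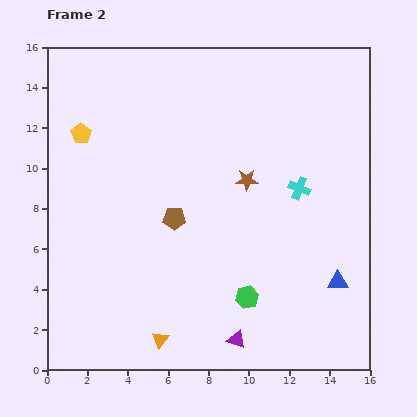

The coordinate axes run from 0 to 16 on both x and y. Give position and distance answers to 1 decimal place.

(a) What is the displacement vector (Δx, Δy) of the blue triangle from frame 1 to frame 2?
(0.3, 1.5)

The blue triangle was at (14.1, 2.9) in frame 1 and (14.4, 4.4) in frame 2.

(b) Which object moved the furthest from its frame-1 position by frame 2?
the yellow pentagon

(moved 5.7; next 4.3)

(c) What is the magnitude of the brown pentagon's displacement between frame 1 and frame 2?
3.7

The brown pentagon moved from (3.6, 5.0) to (6.3, 7.5), a distance of √(2.7² + 2.5²) ≈ 3.7.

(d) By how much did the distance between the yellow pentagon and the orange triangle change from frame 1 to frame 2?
+2.3

Distance in frame 1: 8.6. Distance in frame 2: 10.9.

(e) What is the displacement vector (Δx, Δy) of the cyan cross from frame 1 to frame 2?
(3.1, -0.7)

The cyan cross was at (9.4, 9.7) in frame 1 and (12.5, 9.0) in frame 2.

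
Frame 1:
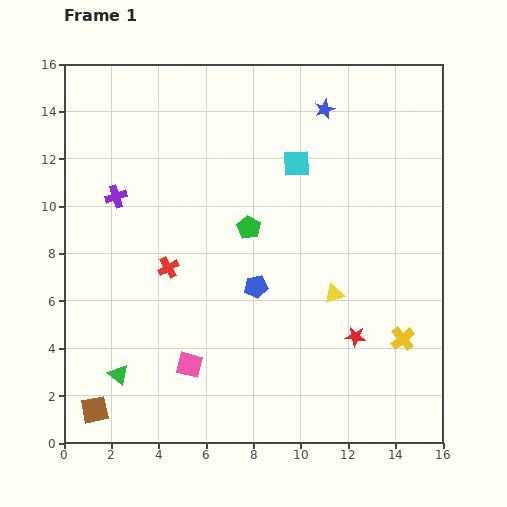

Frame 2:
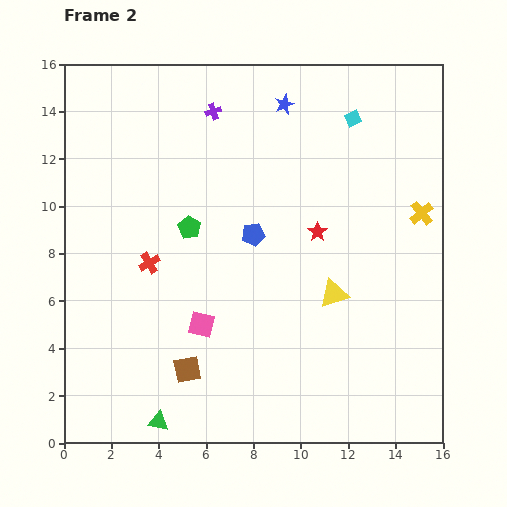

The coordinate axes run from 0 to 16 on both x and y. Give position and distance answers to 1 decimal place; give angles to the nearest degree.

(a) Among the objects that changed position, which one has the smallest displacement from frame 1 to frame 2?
the red cross

(moved 0.8)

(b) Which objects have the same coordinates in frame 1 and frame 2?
the yellow triangle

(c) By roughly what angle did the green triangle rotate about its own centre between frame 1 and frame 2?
28° counter-clockwise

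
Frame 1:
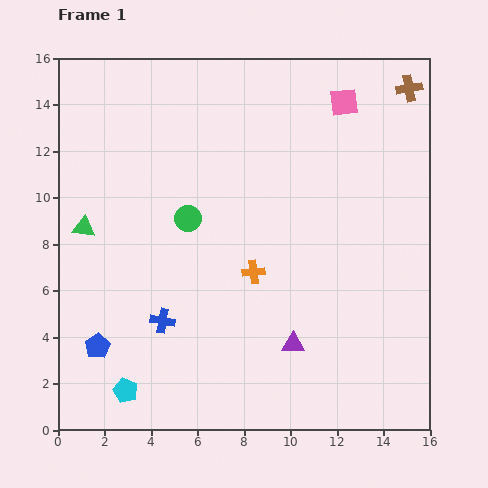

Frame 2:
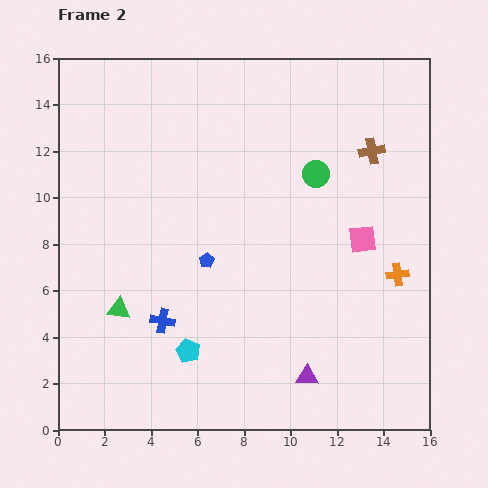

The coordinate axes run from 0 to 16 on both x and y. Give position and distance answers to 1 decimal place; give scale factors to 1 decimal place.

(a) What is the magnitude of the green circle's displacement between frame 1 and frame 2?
5.8

The green circle moved from (5.6, 9.1) to (11.1, 11.0), a distance of √(5.5² + 1.9²) ≈ 5.8.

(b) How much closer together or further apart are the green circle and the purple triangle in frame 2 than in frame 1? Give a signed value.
+1.7

Distance in frame 1: 7.0. Distance in frame 2: 8.7.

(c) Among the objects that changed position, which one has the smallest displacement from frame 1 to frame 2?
the purple triangle

(moved 1.5)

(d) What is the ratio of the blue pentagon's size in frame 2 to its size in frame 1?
0.6×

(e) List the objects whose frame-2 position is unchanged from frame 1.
the blue cross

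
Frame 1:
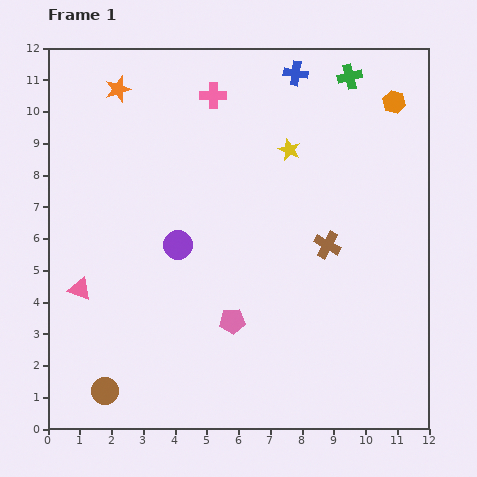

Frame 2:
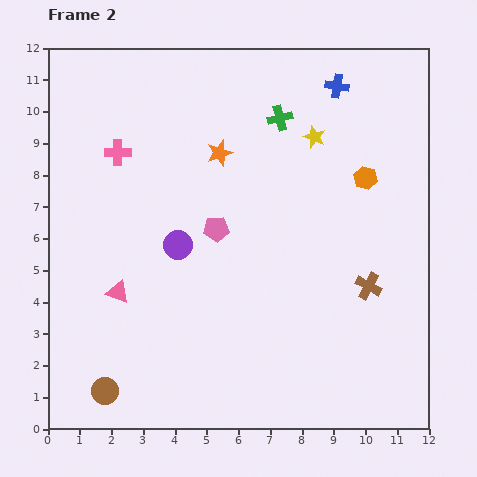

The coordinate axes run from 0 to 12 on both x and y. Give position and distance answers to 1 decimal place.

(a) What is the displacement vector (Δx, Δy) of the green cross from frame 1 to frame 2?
(-2.2, -1.3)

The green cross was at (9.5, 11.1) in frame 1 and (7.3, 9.8) in frame 2.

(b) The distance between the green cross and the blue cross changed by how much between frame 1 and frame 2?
+0.4

Distance in frame 1: 1.7. Distance in frame 2: 2.1.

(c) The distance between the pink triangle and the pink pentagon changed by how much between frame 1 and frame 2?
-1.2

Distance in frame 1: 4.9. Distance in frame 2: 3.7.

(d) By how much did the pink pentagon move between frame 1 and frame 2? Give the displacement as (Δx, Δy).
(-0.5, 2.9)

The pink pentagon was at (5.8, 3.4) in frame 1 and (5.3, 6.3) in frame 2.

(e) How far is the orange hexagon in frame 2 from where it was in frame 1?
2.6

The orange hexagon moved from (10.9, 10.3) to (10.0, 7.9), a distance of √(0.9² + 2.4²) ≈ 2.6.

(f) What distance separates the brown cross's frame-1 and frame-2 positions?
1.8

The brown cross moved from (8.8, 5.8) to (10.1, 4.5), a distance of √(1.3² + 1.3²) ≈ 1.8.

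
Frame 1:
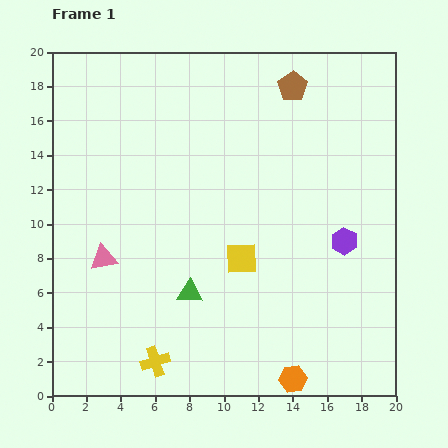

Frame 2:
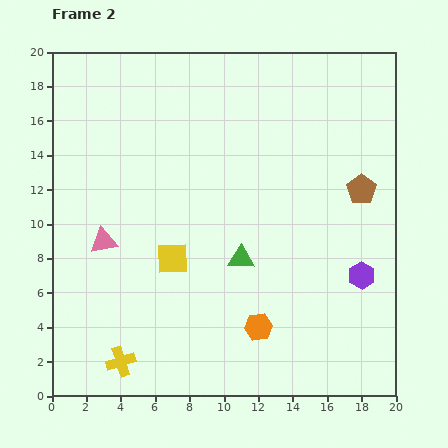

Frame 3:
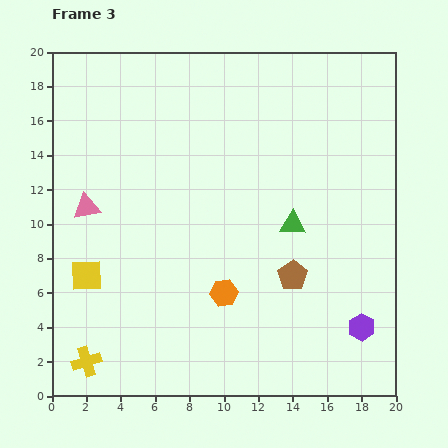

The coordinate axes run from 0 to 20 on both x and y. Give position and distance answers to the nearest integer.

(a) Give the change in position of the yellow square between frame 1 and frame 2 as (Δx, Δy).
(-4, 0)

The yellow square was at (11, 8) in frame 1 and (7, 8) in frame 2.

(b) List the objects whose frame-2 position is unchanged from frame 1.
none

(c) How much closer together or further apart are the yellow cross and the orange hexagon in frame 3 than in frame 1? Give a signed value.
+1

Distance in frame 1: 8. Distance in frame 3: 9.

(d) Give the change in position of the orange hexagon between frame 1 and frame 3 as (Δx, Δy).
(-4, 5)

The orange hexagon was at (14, 1) in frame 1 and (10, 6) in frame 3.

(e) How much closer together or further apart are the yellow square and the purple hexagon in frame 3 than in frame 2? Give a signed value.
+5

Distance in frame 2: 11. Distance in frame 3: 16.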